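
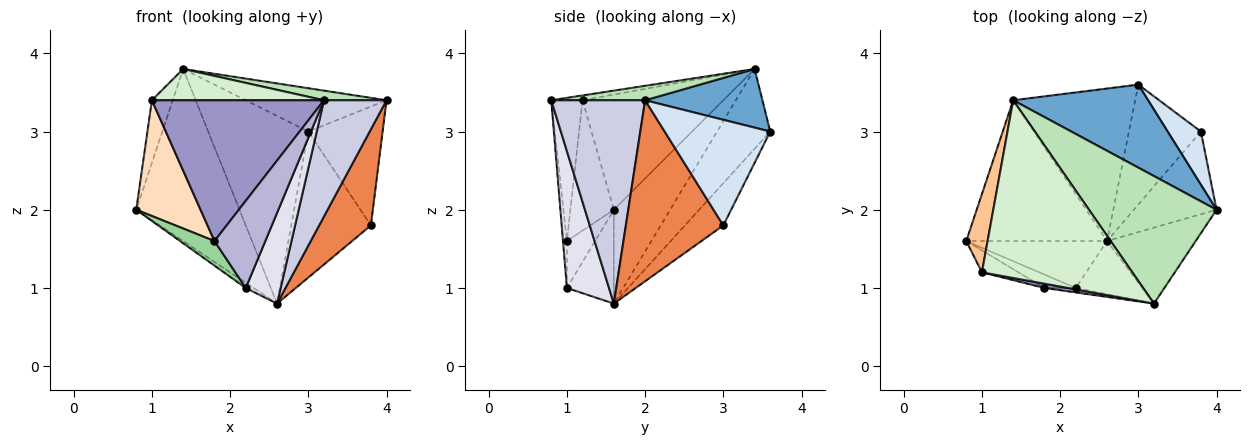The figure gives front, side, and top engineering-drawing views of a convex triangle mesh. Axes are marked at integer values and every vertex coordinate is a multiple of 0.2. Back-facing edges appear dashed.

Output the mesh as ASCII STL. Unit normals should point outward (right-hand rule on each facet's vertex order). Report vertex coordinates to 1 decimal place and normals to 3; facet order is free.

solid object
 facet normal 0.360 0.432 0.827
  outer loop
   vertex 1.4 3.4 3.8
   vertex 4.0 2.0 3.4
   vertex 3.0 3.6 3.0
  endloop
 endfacet
 facet normal -0.389 0.713 -0.583
  outer loop
   vertex 1.4 3.4 3.8
   vertex 2.6 1.6 0.8
   vertex 0.8 1.6 2.0
  endloop
 endfacet
 facet normal -0.381 0.718 -0.583
  outer loop
   vertex 1.4 3.4 3.8
   vertex 3.0 3.6 3.0
   vertex 2.6 1.6 0.8
  endloop
 endfacet
 facet normal 0.792 0.557 0.249
  outer loop
   vertex 3.8 3.0 1.8
   vertex 3.0 3.6 3.0
   vertex 4.0 2.0 3.4
  endloop
 endfacet
 facet normal 0.819 -0.435 -0.374
  outer loop
   vertex 3.8 3.0 1.8
   vertex 4.0 2.0 3.4
   vertex 2.6 1.6 0.8
  endloop
 endfacet
 facet normal -0.349 0.724 -0.595
  outer loop
   vertex 3.8 3.0 1.8
   vertex 2.6 1.6 0.8
   vertex 3.0 3.6 3.0
  endloop
 endfacet
 facet normal -0.973 0.144 0.180
  outer loop
   vertex 1.0 1.2 3.4
   vertex 1.4 3.4 3.8
   vertex 0.8 1.6 2.0
  endloop
 endfacet
 facet normal -0.553 -0.819 -0.155
  outer loop
   vertex 1.0 1.2 3.4
   vertex 0.8 1.6 2.0
   vertex 1.8 1.0 1.6
  endloop
 endfacet
 facet normal -0.552 0.092 -0.829
  outer loop
   vertex 2.2 1.0 1.0
   vertex 0.8 1.6 2.0
   vertex 2.6 1.6 0.8
  endloop
 endfacet
 facet normal -0.583 -0.713 -0.389
  outer loop
   vertex 2.2 1.0 1.0
   vertex 1.8 1.0 1.6
   vertex 0.8 1.6 2.0
  endloop
 endfacet
 facet normal 0.112 -0.075 0.991
  outer loop
   vertex 3.2 0.8 3.4
   vertex 4.0 2.0 3.4
   vertex 1.4 3.4 3.8
  endloop
 endfacet
 facet normal -0.031 -0.173 0.984
  outer loop
   vertex 3.2 0.8 3.4
   vertex 1.4 3.4 3.8
   vertex 1.0 1.2 3.4
  endloop
 endfacet
 facet normal -0.179 -0.983 0.030
  outer loop
   vertex 3.2 0.8 3.4
   vertex 1.0 1.2 3.4
   vertex 1.8 1.0 1.6
  endloop
 endfacet
 facet normal -0.077 -0.996 -0.051
  outer loop
   vertex 3.2 0.8 3.4
   vertex 1.8 1.0 1.6
   vertex 2.2 1.0 1.0
  endloop
 endfacet
 facet normal 0.782 -0.521 -0.341
  outer loop
   vertex 3.2 0.8 3.4
   vertex 2.6 1.6 0.8
   vertex 4.0 2.0 3.4
  endloop
 endfacet
 facet normal 0.721 -0.598 -0.350
  outer loop
   vertex 3.2 0.8 3.4
   vertex 2.2 1.0 1.0
   vertex 2.6 1.6 0.8
  endloop
 endfacet
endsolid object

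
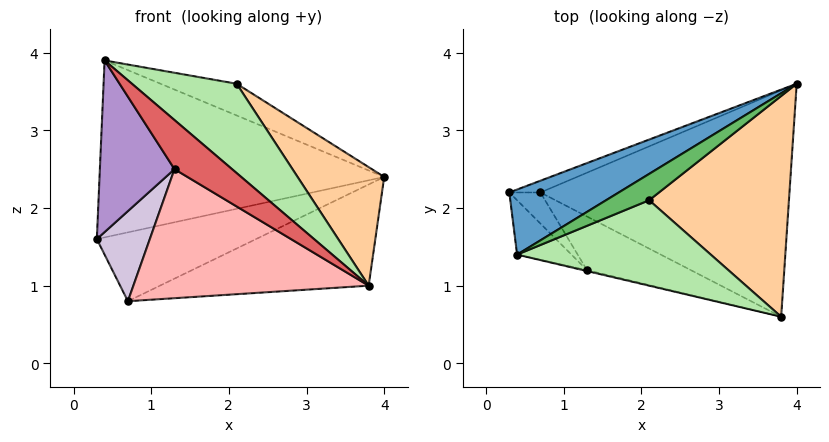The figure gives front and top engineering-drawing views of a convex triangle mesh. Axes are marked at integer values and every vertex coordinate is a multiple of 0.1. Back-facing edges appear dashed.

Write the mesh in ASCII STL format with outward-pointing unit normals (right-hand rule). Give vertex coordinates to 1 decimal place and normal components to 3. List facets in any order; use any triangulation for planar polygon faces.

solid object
 facet normal -0.395 0.862 0.317
  outer loop
   vertex 0.4 1.4 3.9
   vertex 4.0 3.6 2.4
   vertex 0.3 2.2 1.6
  endloop
 endfacet
 facet normal -0.319 0.934 -0.160
  outer loop
   vertex 0.7 2.2 0.8
   vertex 0.3 2.2 1.6
   vertex 4.0 3.6 2.4
  endloop
 endfacet
 facet normal 0.260 0.394 -0.881
  outer loop
   vertex 0.7 2.2 0.8
   vertex 4.0 3.6 2.4
   vertex 3.8 0.6 1.0
  endloop
 endfacet
 facet normal 0.681 -0.346 0.645
  outer loop
   vertex 2.1 2.1 3.6
   vertex 3.8 0.6 1.0
   vertex 4.0 3.6 2.4
  endloop
 endfacet
 facet normal -0.200 0.754 0.626
  outer loop
   vertex 2.1 2.1 3.6
   vertex 4.0 3.6 2.4
   vertex 0.4 1.4 3.9
  endloop
 endfacet
 facet normal 0.387 -0.666 0.637
  outer loop
   vertex 2.1 2.1 3.6
   vertex 0.4 1.4 3.9
   vertex 3.8 0.6 1.0
  endloop
 endfacet
 facet normal -0.244 -0.970 -0.018
  outer loop
   vertex 1.3 1.2 2.5
   vertex 3.8 0.6 1.0
   vertex 0.4 1.4 3.9
  endloop
 endfacet
 facet normal -0.412 -0.842 -0.350
  outer loop
   vertex 1.3 1.2 2.5
   vertex 0.7 2.2 0.8
   vertex 3.8 0.6 1.0
  endloop
 endfacet
 facet normal -0.563 -0.788 -0.250
  outer loop
   vertex 1.3 1.2 2.5
   vertex 0.4 1.4 3.9
   vertex 0.3 2.2 1.6
  endloop
 endfacet
 facet normal -0.546 -0.792 -0.273
  outer loop
   vertex 1.3 1.2 2.5
   vertex 0.3 2.2 1.6
   vertex 0.7 2.2 0.8
  endloop
 endfacet
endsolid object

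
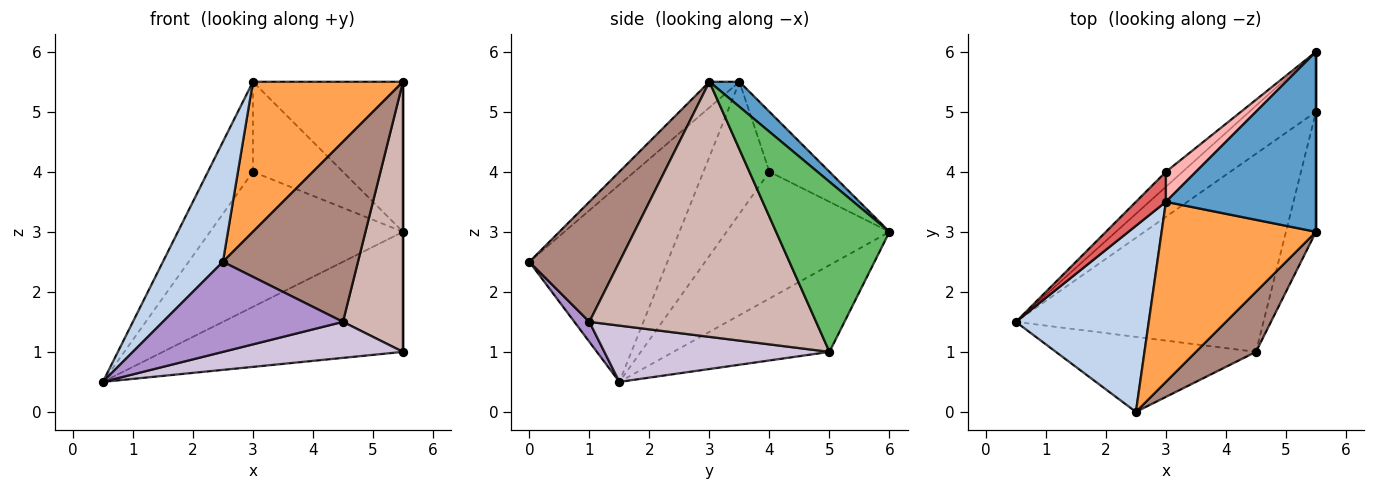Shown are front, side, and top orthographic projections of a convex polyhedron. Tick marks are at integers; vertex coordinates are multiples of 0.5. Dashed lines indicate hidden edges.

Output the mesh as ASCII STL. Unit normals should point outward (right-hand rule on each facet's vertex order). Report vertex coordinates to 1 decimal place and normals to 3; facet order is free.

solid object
 facet normal 0.127 0.635 0.762
  outer loop
   vertex 3.0 3.5 5.5
   vertex 5.5 3.0 5.5
   vertex 5.5 6.0 3.0
  endloop
 endfacet
 facet normal -0.780 -0.339 0.526
  outer loop
   vertex 3.0 3.5 5.5
   vertex 0.5 1.5 0.5
   vertex 2.5 0.0 2.5
  endloop
 endfacet
 facet normal -0.127 -0.635 0.762
  outer loop
   vertex 3.0 3.5 5.5
   vertex 2.5 0.0 2.5
   vertex 5.5 3.0 5.5
  endloop
 endfacet
 facet normal -0.503 0.773 -0.387
  outer loop
   vertex 5.5 5.0 1.0
   vertex 0.5 1.5 0.5
   vertex 5.5 6.0 3.0
  endloop
 endfacet
 facet normal 1.000 0.000 0.000
  outer loop
   vertex 5.5 5.0 1.0
   vertex 5.5 6.0 3.0
   vertex 5.5 3.0 5.5
  endloop
 endfacet
 facet normal -0.643 0.761 -0.085
  outer loop
   vertex 3.0 4.0 4.0
   vertex 5.5 6.0 3.0
   vertex 0.5 1.5 0.5
  endloop
 endfacet
 facet normal -0.812 0.554 0.185
  outer loop
   vertex 3.0 4.0 4.0
   vertex 0.5 1.5 0.5
   vertex 3.0 3.5 5.5
  endloop
 endfacet
 facet normal -0.535 0.802 0.267
  outer loop
   vertex 3.0 4.0 4.0
   vertex 3.0 3.5 5.5
   vertex 5.5 6.0 3.0
  endloop
 endfacet
 facet normal 0.064 -0.767 -0.639
  outer loop
   vertex 4.5 1.0 1.5
   vertex 2.5 0.0 2.5
   vertex 0.5 1.5 0.5
  endloop
 endfacet
 facet normal 0.218 -0.175 -0.960
  outer loop
   vertex 4.5 1.0 1.5
   vertex 0.5 1.5 0.5
   vertex 5.5 5.0 1.0
  endloop
 endfacet
 facet normal 0.535 -0.802 0.267
  outer loop
   vertex 4.5 1.0 1.5
   vertex 5.5 3.0 5.5
   vertex 2.5 0.0 2.5
  endloop
 endfacet
 facet normal 0.961 -0.254 -0.113
  outer loop
   vertex 4.5 1.0 1.5
   vertex 5.5 5.0 1.0
   vertex 5.5 3.0 5.5
  endloop
 endfacet
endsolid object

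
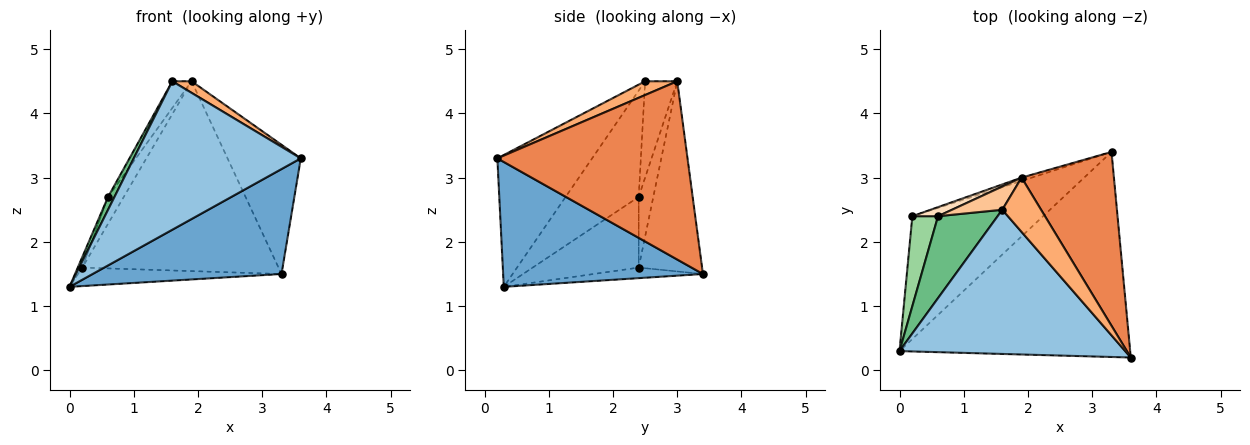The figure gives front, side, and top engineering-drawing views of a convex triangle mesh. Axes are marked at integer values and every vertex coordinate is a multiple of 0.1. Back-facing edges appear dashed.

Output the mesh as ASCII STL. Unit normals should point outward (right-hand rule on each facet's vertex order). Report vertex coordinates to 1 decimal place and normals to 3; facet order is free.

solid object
 facet normal 0.434 -0.410 -0.802
  outer loop
   vertex 3.3 3.4 1.5
   vertex 3.6 0.2 3.3
   vertex 0.0 0.3 1.3
  endloop
 endfacet
 facet normal -0.377 -0.664 0.645
  outer loop
   vertex 1.6 2.5 4.5
   vertex 0.0 0.3 1.3
   vertex 3.6 0.2 3.3
  endloop
 endfacet
 facet normal -0.080 0.148 -0.986
  outer loop
   vertex 0.2 2.4 1.6
   vertex 3.3 3.4 1.5
   vertex 0.0 0.3 1.3
  endloop
 endfacet
 facet normal -0.307 0.951 -0.017
  outer loop
   vertex 1.9 3.0 4.5
   vertex 3.3 3.4 1.5
   vertex 0.2 2.4 1.6
  endloop
 endfacet
 facet normal 0.840 0.324 0.435
  outer loop
   vertex 1.9 3.0 4.5
   vertex 3.6 0.2 3.3
   vertex 3.3 3.4 1.5
  endloop
 endfacet
 facet normal 0.328 -0.197 0.924
  outer loop
   vertex 1.9 3.0 4.5
   vertex 1.6 2.5 4.5
   vertex 3.6 0.2 3.3
  endloop
 endfacet
 facet normal -0.783 0.470 0.409
  outer loop
   vertex 0.6 2.4 2.7
   vertex 1.6 2.5 4.5
   vertex 1.9 3.0 4.5
  endloop
 endfacet
 facet normal -0.661 0.711 0.240
  outer loop
   vertex 0.6 2.4 2.7
   vertex 1.9 3.0 4.5
   vertex 0.2 2.4 1.6
  endloop
 endfacet
 facet normal -0.870 -0.076 0.487
  outer loop
   vertex 0.6 2.4 2.7
   vertex 0.0 0.3 1.3
   vertex 1.6 2.5 4.5
  endloop
 endfacet
 facet normal -0.939 0.041 0.341
  outer loop
   vertex 0.6 2.4 2.7
   vertex 0.2 2.4 1.6
   vertex 0.0 0.3 1.3
  endloop
 endfacet
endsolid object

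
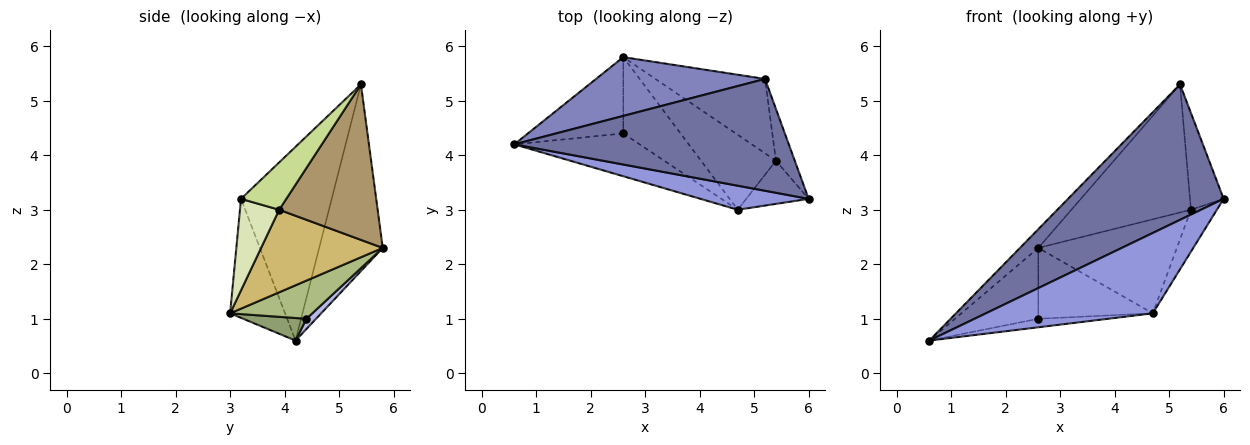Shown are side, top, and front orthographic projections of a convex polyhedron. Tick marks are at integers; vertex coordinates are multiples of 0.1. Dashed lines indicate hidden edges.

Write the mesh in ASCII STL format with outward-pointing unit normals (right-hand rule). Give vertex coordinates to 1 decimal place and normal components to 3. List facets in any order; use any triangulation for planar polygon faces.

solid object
 facet normal -0.410 -0.703 0.581
  outer loop
   vertex 5.2 5.4 5.3
   vertex 0.6 4.2 0.6
   vertex 6.0 3.2 3.2
  endloop
 endfacet
 facet normal -0.725 0.209 0.656
  outer loop
   vertex 2.6 5.8 2.3
   vertex 0.6 4.2 0.6
   vertex 5.2 5.4 5.3
  endloop
 endfacet
 facet normal -0.301 -0.914 0.273
  outer loop
   vertex 4.7 3.0 1.1
   vertex 6.0 3.2 3.2
   vertex 0.6 4.2 0.6
  endloop
 endfacet
 facet normal 0.078 0.678 -0.731
  outer loop
   vertex 2.6 4.4 1.0
   vertex 0.6 4.2 0.6
   vertex 2.6 5.8 2.3
  endloop
 endfacet
 facet normal 0.174 0.192 -0.966
  outer loop
   vertex 2.6 4.4 1.0
   vertex 4.7 3.0 1.1
   vertex 0.6 4.2 0.6
  endloop
 endfacet
 facet normal 0.439 0.611 -0.658
  outer loop
   vertex 2.6 4.4 1.0
   vertex 2.6 5.8 2.3
   vertex 4.7 3.0 1.1
  endloop
 endfacet
 facet normal 0.764 0.568 -0.304
  outer loop
   vertex 5.4 3.9 3.0
   vertex 5.2 5.4 5.3
   vertex 6.0 3.2 3.2
  endloop
 endfacet
 facet normal 0.725 0.480 -0.494
  outer loop
   vertex 5.4 3.9 3.0
   vertex 6.0 3.2 3.2
   vertex 4.7 3.0 1.1
  endloop
 endfacet
 facet normal 0.580 0.704 -0.409
  outer loop
   vertex 5.4 3.9 3.0
   vertex 2.6 5.8 2.3
   vertex 5.2 5.4 5.3
  endloop
 endfacet
 facet normal 0.566 0.645 -0.514
  outer loop
   vertex 5.4 3.9 3.0
   vertex 4.7 3.0 1.1
   vertex 2.6 5.8 2.3
  endloop
 endfacet
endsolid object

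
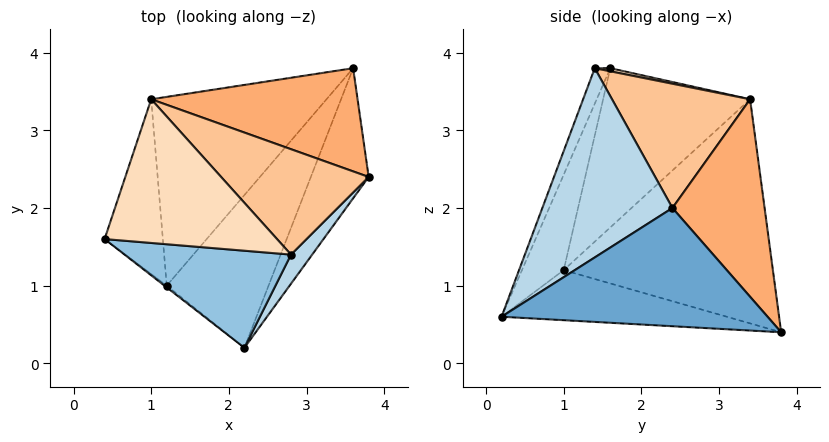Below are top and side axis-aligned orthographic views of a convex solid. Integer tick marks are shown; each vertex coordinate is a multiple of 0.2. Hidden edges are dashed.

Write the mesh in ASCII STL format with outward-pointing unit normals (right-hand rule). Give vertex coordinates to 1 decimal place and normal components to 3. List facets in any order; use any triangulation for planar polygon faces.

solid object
 facet normal 0.841 -0.350 -0.412
  outer loop
   vertex 3.6 3.8 0.4
   vertex 3.8 2.4 2.0
   vertex 2.2 0.2 0.6
  endloop
 endfacet
 facet normal -0.077 -0.929 0.363
  outer loop
   vertex 2.8 1.4 3.8
   vertex 0.4 1.6 3.8
   vertex 2.2 0.2 0.6
  endloop
 endfacet
 facet normal 0.778 -0.622 0.087
  outer loop
   vertex 2.8 1.4 3.8
   vertex 2.2 0.2 0.6
   vertex 3.8 2.4 2.0
  endloop
 endfacet
 facet normal -0.630 -0.776 -0.015
  outer loop
   vertex 1.2 1.0 1.2
   vertex 2.2 0.2 0.6
   vertex 0.4 1.6 3.8
  endloop
 endfacet
 facet normal -0.438 0.121 -0.891
  outer loop
   vertex 1.2 1.0 1.2
   vertex 3.6 3.8 0.4
   vertex 2.2 0.2 0.6
  endloop
 endfacet
 facet normal 0.508 0.679 0.531
  outer loop
   vertex 1.0 3.4 3.4
   vertex 3.8 2.4 2.0
   vertex 3.6 3.8 0.4
  endloop
 endfacet
 facet normal 0.520 0.591 0.617
  outer loop
   vertex 1.0 3.4 3.4
   vertex 2.8 1.4 3.8
   vertex 3.8 2.4 2.0
  endloop
 endfacet
 facet normal 0.018 0.211 0.977
  outer loop
   vertex 1.0 3.4 3.4
   vertex 0.4 1.6 3.8
   vertex 2.8 1.4 3.8
  endloop
 endfacet
 facet normal -0.914 0.230 -0.334
  outer loop
   vertex 1.0 3.4 3.4
   vertex 1.2 1.0 1.2
   vertex 0.4 1.6 3.8
  endloop
 endfacet
 facet normal -0.705 0.447 -0.551
  outer loop
   vertex 1.0 3.4 3.4
   vertex 3.6 3.8 0.4
   vertex 1.2 1.0 1.2
  endloop
 endfacet
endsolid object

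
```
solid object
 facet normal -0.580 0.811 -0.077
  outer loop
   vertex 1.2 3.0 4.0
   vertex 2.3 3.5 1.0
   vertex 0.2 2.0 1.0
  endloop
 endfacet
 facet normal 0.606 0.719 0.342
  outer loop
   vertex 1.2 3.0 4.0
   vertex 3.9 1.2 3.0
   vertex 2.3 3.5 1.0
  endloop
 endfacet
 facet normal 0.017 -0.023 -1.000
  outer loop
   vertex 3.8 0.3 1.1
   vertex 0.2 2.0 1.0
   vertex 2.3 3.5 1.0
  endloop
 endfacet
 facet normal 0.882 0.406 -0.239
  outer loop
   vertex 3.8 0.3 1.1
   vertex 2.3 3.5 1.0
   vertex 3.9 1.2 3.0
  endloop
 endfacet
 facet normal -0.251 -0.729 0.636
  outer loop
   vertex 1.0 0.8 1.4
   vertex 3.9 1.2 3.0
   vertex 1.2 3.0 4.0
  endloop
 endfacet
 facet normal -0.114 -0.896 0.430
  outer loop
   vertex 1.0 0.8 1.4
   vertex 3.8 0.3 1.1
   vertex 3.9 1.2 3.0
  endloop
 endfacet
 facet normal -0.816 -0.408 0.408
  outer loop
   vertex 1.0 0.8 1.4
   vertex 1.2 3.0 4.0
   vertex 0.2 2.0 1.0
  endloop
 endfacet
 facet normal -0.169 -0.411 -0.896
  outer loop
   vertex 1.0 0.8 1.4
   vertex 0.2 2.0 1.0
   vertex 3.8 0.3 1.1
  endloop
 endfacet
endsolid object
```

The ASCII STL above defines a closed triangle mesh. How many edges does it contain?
12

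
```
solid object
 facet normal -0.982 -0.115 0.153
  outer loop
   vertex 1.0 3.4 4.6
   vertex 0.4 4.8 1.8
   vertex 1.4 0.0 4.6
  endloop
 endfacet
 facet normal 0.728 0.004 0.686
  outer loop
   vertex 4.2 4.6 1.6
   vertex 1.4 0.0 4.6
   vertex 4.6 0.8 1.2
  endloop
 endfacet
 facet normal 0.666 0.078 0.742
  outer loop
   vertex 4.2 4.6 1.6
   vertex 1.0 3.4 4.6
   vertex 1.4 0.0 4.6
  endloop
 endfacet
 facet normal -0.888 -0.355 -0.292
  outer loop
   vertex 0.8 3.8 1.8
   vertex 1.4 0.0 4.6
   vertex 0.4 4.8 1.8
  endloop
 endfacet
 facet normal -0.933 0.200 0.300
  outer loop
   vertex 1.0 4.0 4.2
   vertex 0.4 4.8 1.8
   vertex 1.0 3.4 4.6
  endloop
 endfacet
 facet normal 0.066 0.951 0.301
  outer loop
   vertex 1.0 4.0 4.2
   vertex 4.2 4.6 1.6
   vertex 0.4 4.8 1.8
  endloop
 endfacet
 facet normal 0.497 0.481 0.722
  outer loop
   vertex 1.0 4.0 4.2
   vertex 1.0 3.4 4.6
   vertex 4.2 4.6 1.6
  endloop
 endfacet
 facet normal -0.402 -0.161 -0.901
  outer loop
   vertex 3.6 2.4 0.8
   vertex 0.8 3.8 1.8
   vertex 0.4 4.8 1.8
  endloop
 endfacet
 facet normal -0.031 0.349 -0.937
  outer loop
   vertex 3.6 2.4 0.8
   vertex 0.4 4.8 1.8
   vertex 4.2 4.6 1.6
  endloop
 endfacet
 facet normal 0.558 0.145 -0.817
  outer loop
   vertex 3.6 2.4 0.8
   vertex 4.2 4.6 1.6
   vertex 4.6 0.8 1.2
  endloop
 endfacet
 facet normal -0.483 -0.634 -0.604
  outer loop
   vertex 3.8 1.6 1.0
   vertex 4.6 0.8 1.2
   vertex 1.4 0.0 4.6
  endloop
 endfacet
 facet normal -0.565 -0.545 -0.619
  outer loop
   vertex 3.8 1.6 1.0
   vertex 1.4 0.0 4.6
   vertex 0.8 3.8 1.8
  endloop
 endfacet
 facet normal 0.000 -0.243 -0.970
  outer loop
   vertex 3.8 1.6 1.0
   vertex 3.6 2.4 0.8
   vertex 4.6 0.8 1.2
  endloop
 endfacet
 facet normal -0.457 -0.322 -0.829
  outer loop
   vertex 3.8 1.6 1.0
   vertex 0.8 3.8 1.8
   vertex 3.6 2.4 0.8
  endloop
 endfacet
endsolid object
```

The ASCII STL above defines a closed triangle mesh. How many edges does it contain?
21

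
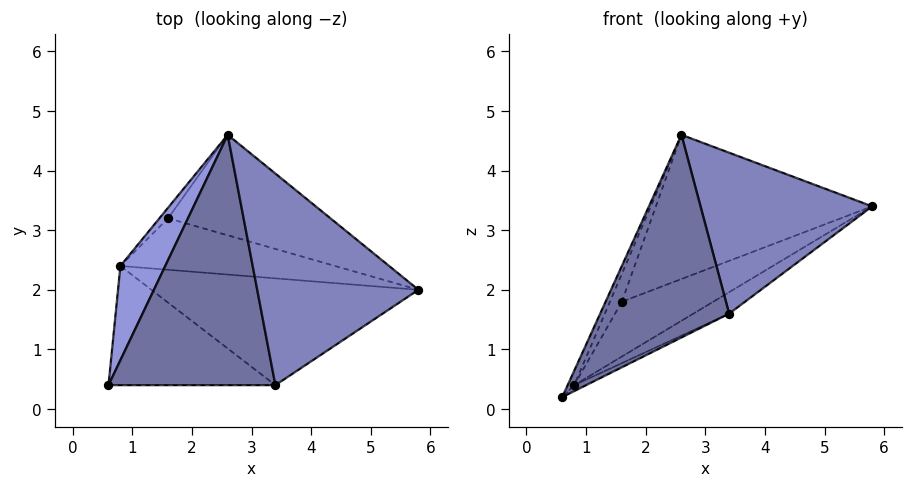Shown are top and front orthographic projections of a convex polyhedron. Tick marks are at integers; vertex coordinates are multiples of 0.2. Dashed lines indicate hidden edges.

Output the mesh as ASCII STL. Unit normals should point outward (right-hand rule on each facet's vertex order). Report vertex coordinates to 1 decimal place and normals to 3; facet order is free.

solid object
 facet normal -0.362 -0.586 0.724
  outer loop
   vertex 3.4 0.4 1.6
   vertex 2.6 4.6 4.6
   vertex 0.6 0.4 0.2
  endloop
 endfacet
 facet normal -0.190 -0.594 0.781
  outer loop
   vertex 3.4 0.4 1.6
   vertex 5.8 2.0 3.4
   vertex 2.6 4.6 4.6
  endloop
 endfacet
 facet normal -0.928 0.056 0.368
  outer loop
   vertex 0.8 2.4 0.4
   vertex 0.6 0.4 0.2
   vertex 2.6 4.6 4.6
  endloop
 endfacet
 facet normal 0.447 0.045 -0.894
  outer loop
   vertex 0.8 2.4 0.4
   vertex 3.4 0.4 1.6
   vertex 0.6 0.4 0.2
  endloop
 endfacet
 facet normal 0.517 0.169 -0.839
  outer loop
   vertex 0.8 2.4 0.4
   vertex 5.8 2.0 3.4
   vertex 3.4 0.4 1.6
  endloop
 endfacet
 facet normal 0.412 0.748 -0.521
  outer loop
   vertex 1.6 3.2 1.8
   vertex 2.6 4.6 4.6
   vertex 5.8 2.0 3.4
  endloop
 endfacet
 facet normal 0.425 0.660 -0.620
  outer loop
   vertex 1.6 3.2 1.8
   vertex 5.8 2.0 3.4
   vertex 0.8 2.4 0.4
  endloop
 endfacet
 facet normal -0.297 0.892 -0.340
  outer loop
   vertex 1.6 3.2 1.8
   vertex 0.8 2.4 0.4
   vertex 2.6 4.6 4.6
  endloop
 endfacet
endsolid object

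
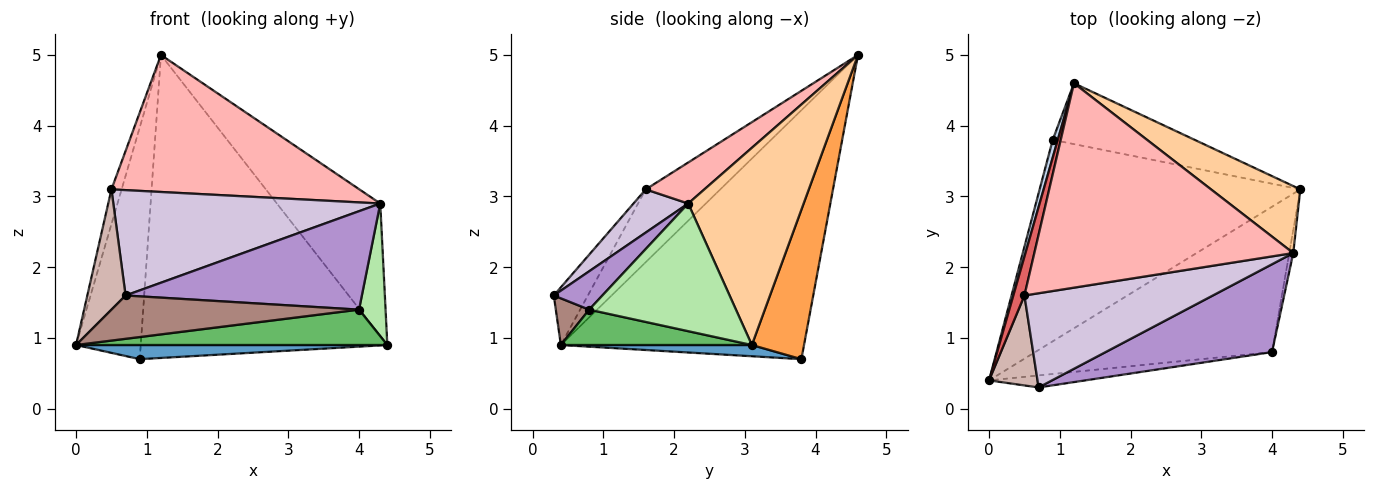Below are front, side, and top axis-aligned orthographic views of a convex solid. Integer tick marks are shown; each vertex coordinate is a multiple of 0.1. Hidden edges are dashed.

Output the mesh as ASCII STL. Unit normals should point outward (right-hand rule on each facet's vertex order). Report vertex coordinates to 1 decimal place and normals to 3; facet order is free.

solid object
 facet normal 0.043 -0.070 -0.997
  outer loop
   vertex 0.9 3.8 0.7
   vertex 4.4 3.1 0.9
   vertex 0.0 0.4 0.9
  endloop
 endfacet
 facet normal -0.966 0.257 0.020
  outer loop
   vertex 0.9 3.8 0.7
   vertex 0.0 0.4 0.9
   vertex 1.2 4.6 5.0
  endloop
 endfacet
 facet normal 0.203 0.960 -0.193
  outer loop
   vertex 0.9 3.8 0.7
   vertex 1.2 4.6 5.0
   vertex 4.4 3.1 0.9
  endloop
 endfacet
 facet normal 0.706 0.632 0.320
  outer loop
   vertex 4.3 2.2 2.9
   vertex 4.4 3.1 0.9
   vertex 1.2 4.6 5.0
  endloop
 endfacet
 facet normal 0.144 -0.234 -0.962
  outer loop
   vertex 4.0 0.8 1.4
   vertex 0.0 0.4 0.9
   vertex 4.4 3.1 0.9
  endloop
 endfacet
 facet normal 0.984 -0.178 -0.031
  outer loop
   vertex 4.0 0.8 1.4
   vertex 4.4 3.1 0.9
   vertex 4.3 2.2 2.9
  endloop
 endfacet
 facet normal -0.980 0.134 0.150
  outer loop
   vertex 0.5 1.6 3.1
   vertex 1.2 4.6 5.0
   vertex 0.0 0.4 0.9
  endloop
 endfacet
 facet normal 0.131 -0.552 0.824
  outer loop
   vertex 0.5 1.6 3.1
   vertex 4.3 2.2 2.9
   vertex 1.2 4.6 5.0
  endloop
 endfacet
 facet normal 0.152 -0.738 0.658
  outer loop
   vertex 0.7 0.3 1.6
   vertex 4.0 0.8 1.4
   vertex 4.3 2.2 2.9
  endloop
 endfacet
 facet normal 0.151 -0.737 0.659
  outer loop
   vertex 0.7 0.3 1.6
   vertex 4.3 2.2 2.9
   vertex 0.5 1.6 3.1
  endloop
 endfacet
 facet normal 0.129 -0.956 -0.265
  outer loop
   vertex 0.7 0.3 1.6
   vertex 0.0 0.4 0.9
   vertex 4.0 0.8 1.4
  endloop
 endfacet
 facet normal -0.581 -0.652 0.488
  outer loop
   vertex 0.7 0.3 1.6
   vertex 0.5 1.6 3.1
   vertex 0.0 0.4 0.9
  endloop
 endfacet
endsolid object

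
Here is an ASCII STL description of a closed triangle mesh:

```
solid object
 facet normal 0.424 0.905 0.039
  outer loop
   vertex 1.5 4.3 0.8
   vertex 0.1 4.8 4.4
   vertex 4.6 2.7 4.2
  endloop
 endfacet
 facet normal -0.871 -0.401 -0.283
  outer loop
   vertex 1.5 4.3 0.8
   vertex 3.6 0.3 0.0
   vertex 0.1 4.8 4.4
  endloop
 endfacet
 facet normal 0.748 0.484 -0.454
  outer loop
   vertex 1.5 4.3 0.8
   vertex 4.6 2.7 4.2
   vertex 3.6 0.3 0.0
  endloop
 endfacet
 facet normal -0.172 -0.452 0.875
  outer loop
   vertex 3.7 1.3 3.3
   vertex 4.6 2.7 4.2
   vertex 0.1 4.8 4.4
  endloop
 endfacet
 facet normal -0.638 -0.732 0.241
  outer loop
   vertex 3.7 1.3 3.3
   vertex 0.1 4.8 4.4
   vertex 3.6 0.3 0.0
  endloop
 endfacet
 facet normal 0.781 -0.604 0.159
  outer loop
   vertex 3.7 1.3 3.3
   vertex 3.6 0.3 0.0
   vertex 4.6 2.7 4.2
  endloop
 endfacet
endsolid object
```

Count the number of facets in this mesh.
6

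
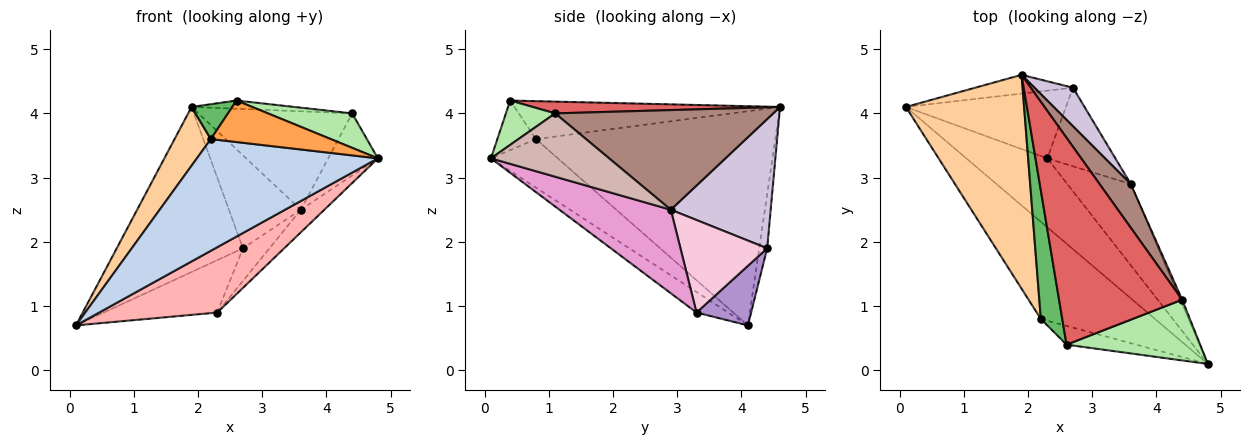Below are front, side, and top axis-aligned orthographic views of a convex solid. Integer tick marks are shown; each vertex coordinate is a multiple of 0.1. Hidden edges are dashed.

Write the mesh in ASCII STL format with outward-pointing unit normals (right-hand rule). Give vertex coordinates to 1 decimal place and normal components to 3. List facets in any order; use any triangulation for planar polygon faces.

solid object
 facet normal -0.062 0.992 -0.113
  outer loop
   vertex 2.7 4.4 1.9
   vertex 0.1 4.1 0.7
   vertex 1.9 4.6 4.1
  endloop
 endfacet
 facet normal -0.269 -0.727 -0.632
  outer loop
   vertex 2.2 0.8 3.6
   vertex 0.1 4.1 0.7
   vertex 4.8 0.1 3.3
  endloop
 endfacet
 facet normal -0.281 -0.874 -0.396
  outer loop
   vertex 2.2 0.8 3.6
   vertex 4.8 0.1 3.3
   vertex 2.6 0.4 4.2
  endloop
 endfacet
 facet normal -0.868 -0.132 0.479
  outer loop
   vertex 2.2 0.8 3.6
   vertex 1.9 4.6 4.1
   vertex 0.1 4.1 0.7
  endloop
 endfacet
 facet normal -0.863 -0.132 0.487
  outer loop
   vertex 2.2 0.8 3.6
   vertex 2.6 0.4 4.2
   vertex 1.9 4.6 4.1
  endloop
 endfacet
 facet normal 0.277 -0.474 0.836
  outer loop
   vertex 4.4 1.1 4.0
   vertex 2.6 0.4 4.2
   vertex 4.8 0.1 3.3
  endloop
 endfacet
 facet normal 0.095 0.040 0.995
  outer loop
   vertex 4.4 1.1 4.0
   vertex 1.9 4.6 4.1
   vertex 2.6 0.4 4.2
  endloop
 endfacet
 facet normal -0.181 -0.677 -0.714
  outer loop
   vertex 2.3 3.3 0.9
   vertex 4.8 0.1 3.3
   vertex 0.1 4.1 0.7
  endloop
 endfacet
 facet normal 0.282 0.587 -0.759
  outer loop
   vertex 2.3 3.3 0.9
   vertex 0.1 4.1 0.7
   vertex 2.7 4.4 1.9
  endloop
 endfacet
 facet normal 0.789 0.568 0.235
  outer loop
   vertex 3.6 2.9 2.5
   vertex 2.7 4.4 1.9
   vertex 1.9 4.6 4.1
  endloop
 endfacet
 facet normal 0.792 0.558 0.248
  outer loop
   vertex 3.6 2.9 2.5
   vertex 1.9 4.6 4.1
   vertex 4.4 1.1 4.0
  endloop
 endfacet
 facet normal 0.922 0.387 -0.027
  outer loop
   vertex 3.6 2.9 2.5
   vertex 4.4 1.1 4.0
   vertex 4.8 0.1 3.3
  endloop
 endfacet
 facet normal 0.785 0.166 -0.596
  outer loop
   vertex 3.6 2.9 2.5
   vertex 4.8 0.1 3.3
   vertex 2.3 3.3 0.9
  endloop
 endfacet
 facet normal 0.782 0.239 -0.576
  outer loop
   vertex 3.6 2.9 2.5
   vertex 2.3 3.3 0.9
   vertex 2.7 4.4 1.9
  endloop
 endfacet
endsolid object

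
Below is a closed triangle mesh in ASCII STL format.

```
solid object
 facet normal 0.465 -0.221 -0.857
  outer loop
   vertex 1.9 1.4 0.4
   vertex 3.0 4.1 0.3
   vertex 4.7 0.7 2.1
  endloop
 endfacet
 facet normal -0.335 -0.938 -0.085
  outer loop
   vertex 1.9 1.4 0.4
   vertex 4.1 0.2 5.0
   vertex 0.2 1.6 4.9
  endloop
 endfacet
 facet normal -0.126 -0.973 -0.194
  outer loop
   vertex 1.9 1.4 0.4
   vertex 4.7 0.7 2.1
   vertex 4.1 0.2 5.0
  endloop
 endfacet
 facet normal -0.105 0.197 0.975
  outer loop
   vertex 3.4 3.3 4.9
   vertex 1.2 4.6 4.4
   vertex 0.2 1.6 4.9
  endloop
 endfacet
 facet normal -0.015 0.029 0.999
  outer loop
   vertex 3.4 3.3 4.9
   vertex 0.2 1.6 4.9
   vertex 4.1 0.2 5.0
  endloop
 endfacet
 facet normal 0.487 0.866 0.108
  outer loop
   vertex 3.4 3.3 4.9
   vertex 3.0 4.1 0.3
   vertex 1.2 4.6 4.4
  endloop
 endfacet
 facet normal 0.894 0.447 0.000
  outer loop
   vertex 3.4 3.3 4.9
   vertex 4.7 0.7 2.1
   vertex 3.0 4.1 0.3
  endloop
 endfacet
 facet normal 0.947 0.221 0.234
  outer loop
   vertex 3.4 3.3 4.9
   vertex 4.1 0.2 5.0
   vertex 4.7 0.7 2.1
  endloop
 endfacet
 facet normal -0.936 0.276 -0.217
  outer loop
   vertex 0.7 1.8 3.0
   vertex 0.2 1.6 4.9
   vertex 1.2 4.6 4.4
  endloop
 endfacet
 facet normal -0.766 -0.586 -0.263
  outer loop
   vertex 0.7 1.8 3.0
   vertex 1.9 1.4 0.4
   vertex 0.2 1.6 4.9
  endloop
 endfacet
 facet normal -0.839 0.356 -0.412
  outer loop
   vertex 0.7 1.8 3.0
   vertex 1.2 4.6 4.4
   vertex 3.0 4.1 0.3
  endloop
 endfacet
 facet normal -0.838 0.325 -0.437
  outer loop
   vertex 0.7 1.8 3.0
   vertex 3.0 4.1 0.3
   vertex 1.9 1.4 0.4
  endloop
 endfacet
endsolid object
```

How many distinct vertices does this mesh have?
8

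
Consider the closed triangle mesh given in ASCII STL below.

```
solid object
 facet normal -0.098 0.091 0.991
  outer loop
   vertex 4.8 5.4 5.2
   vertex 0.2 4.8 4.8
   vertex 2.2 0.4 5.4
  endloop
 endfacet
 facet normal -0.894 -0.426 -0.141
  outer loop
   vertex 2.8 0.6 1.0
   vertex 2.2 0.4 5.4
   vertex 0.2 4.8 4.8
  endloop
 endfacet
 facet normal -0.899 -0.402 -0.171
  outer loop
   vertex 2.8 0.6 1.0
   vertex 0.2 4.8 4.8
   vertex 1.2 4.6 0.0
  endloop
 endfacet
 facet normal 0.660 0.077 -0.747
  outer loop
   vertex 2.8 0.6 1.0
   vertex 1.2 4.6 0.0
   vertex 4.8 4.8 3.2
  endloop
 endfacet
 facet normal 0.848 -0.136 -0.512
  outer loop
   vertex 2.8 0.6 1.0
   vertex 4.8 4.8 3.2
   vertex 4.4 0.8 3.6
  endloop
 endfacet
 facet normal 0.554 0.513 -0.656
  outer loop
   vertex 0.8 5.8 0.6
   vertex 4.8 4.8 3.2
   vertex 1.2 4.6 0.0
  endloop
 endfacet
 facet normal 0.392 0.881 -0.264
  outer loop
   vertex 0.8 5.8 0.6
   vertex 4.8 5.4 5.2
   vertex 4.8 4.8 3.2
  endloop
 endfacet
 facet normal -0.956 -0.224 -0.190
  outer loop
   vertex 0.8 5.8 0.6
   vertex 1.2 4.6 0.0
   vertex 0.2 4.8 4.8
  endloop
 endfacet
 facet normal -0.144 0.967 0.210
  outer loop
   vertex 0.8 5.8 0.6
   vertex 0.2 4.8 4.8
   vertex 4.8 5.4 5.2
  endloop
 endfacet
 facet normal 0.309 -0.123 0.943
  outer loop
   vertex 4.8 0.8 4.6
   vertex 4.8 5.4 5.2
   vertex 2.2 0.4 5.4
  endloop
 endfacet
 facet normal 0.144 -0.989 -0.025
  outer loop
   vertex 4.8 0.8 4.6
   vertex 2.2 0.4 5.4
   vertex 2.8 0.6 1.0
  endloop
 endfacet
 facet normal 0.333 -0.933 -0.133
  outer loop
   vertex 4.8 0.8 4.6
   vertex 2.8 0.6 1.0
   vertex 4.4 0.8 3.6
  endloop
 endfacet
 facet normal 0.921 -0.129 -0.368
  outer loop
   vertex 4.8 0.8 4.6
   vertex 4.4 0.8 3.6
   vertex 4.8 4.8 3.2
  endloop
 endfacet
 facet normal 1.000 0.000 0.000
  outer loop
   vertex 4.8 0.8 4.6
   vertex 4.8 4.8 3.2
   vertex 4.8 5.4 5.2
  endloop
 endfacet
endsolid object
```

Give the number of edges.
21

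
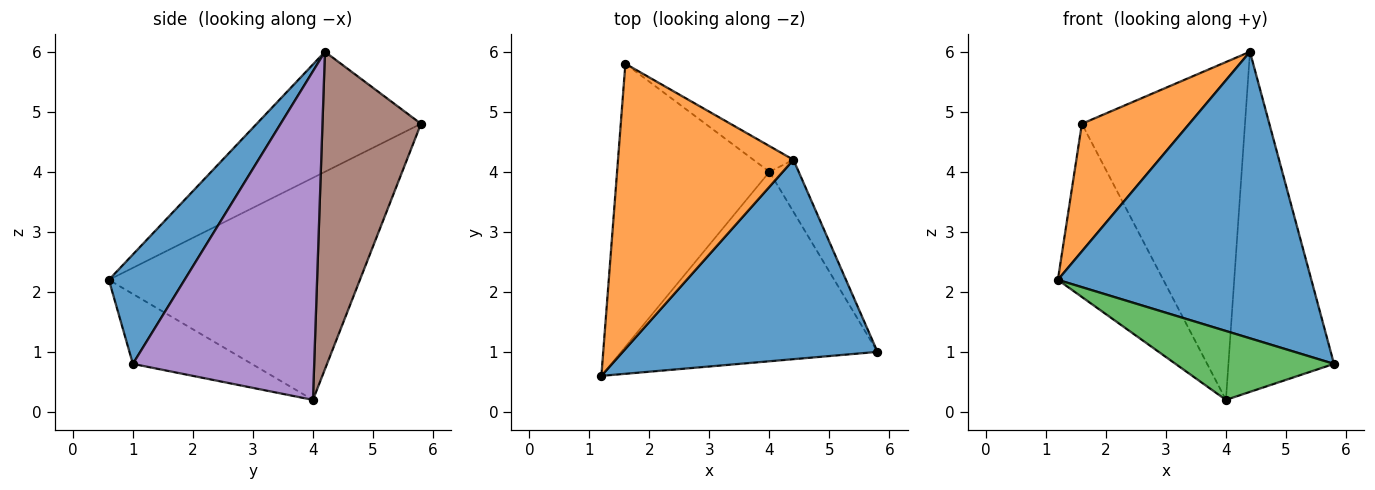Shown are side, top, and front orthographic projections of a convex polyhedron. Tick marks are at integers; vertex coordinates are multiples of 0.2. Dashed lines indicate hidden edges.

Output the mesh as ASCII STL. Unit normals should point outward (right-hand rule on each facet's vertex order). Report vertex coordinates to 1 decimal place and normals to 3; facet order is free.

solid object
 facet normal 0.238 -0.797 0.555
  outer loop
   vertex 4.4 4.2 6.0
   vertex 1.2 0.6 2.2
   vertex 5.8 1.0 0.8
  endloop
 endfacet
 facet normal -0.530 -0.346 0.774
  outer loop
   vertex 4.4 4.2 6.0
   vertex 1.6 5.8 4.8
   vertex 1.2 0.6 2.2
  endloop
 endfacet
 facet normal -0.248 -0.331 -0.910
  outer loop
   vertex 4.0 4.0 0.2
   vertex 5.8 1.0 0.8
   vertex 1.2 0.6 2.2
  endloop
 endfacet
 facet normal -0.779 0.327 -0.535
  outer loop
   vertex 4.0 4.0 0.2
   vertex 1.2 0.6 2.2
   vertex 1.6 5.8 4.8
  endloop
 endfacet
 facet normal 0.862 0.502 -0.077
  outer loop
   vertex 4.0 4.0 0.2
   vertex 4.4 4.2 6.0
   vertex 5.8 1.0 0.8
  endloop
 endfacet
 facet normal 0.516 0.854 -0.065
  outer loop
   vertex 4.0 4.0 0.2
   vertex 1.6 5.8 4.8
   vertex 4.4 4.2 6.0
  endloop
 endfacet
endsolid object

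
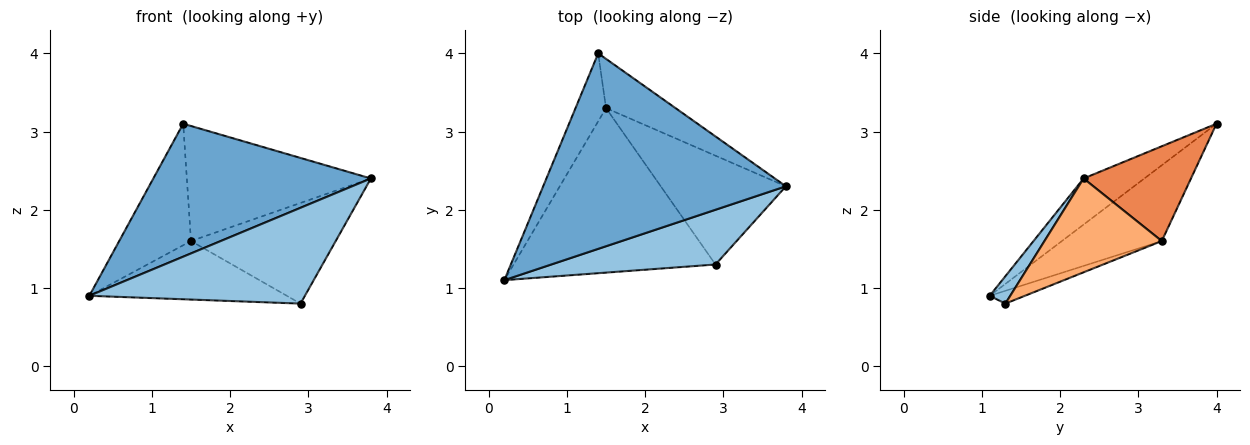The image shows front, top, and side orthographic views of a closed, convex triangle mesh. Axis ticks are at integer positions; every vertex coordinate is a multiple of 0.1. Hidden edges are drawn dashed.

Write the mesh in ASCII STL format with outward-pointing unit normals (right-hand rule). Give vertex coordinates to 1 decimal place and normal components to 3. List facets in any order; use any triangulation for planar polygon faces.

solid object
 facet normal -0.155 -0.555 0.817
  outer loop
   vertex 1.4 4.0 3.1
   vertex 0.2 1.1 0.9
   vertex 3.8 2.3 2.4
  endloop
 endfacet
 facet normal 0.082 -0.865 0.494
  outer loop
   vertex 2.9 1.3 0.8
   vertex 3.8 2.3 2.4
   vertex 0.2 1.1 0.9
  endloop
 endfacet
 facet normal -0.772 0.555 -0.310
  outer loop
   vertex 1.5 3.3 1.6
   vertex 0.2 1.1 0.9
   vertex 1.4 4.0 3.1
  endloop
 endfacet
 facet normal -0.060 0.334 -0.941
  outer loop
   vertex 1.5 3.3 1.6
   vertex 2.9 1.3 0.8
   vertex 0.2 1.1 0.9
  endloop
 endfacet
 facet normal 0.473 0.810 -0.347
  outer loop
   vertex 1.5 3.3 1.6
   vertex 1.4 4.0 3.1
   vertex 3.8 2.3 2.4
  endloop
 endfacet
 facet normal 0.482 0.595 -0.643
  outer loop
   vertex 1.5 3.3 1.6
   vertex 3.8 2.3 2.4
   vertex 2.9 1.3 0.8
  endloop
 endfacet
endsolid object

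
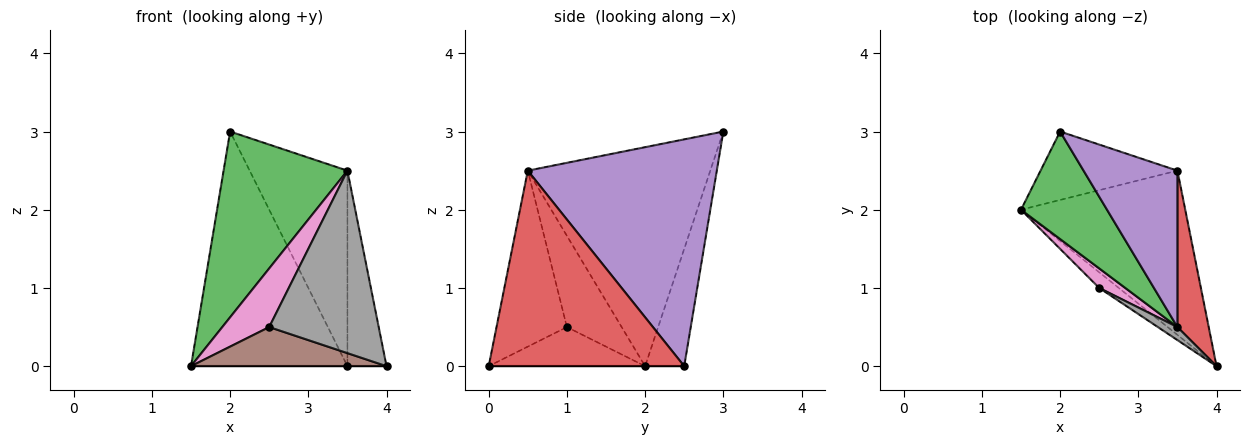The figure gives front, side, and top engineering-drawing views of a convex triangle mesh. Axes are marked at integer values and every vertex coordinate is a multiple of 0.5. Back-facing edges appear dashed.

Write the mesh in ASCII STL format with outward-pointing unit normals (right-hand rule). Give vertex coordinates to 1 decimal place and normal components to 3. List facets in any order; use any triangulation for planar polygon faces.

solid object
 facet normal 0.000 0.000 -1.000
  outer loop
   vertex 3.5 2.5 0.0
   vertex 4.0 0.0 0.0
   vertex 1.5 2.0 0.0
  endloop
 endfacet
 facet normal -0.233 0.933 -0.272
  outer loop
   vertex 3.5 2.5 0.0
   vertex 1.5 2.0 0.0
   vertex 2.0 3.0 3.0
  endloop
 endfacet
 facet normal -0.787 -0.534 0.309
  outer loop
   vertex 3.5 0.5 2.5
   vertex 2.0 3.0 3.0
   vertex 1.5 2.0 0.0
  endloop
 endfacet
 facet normal 0.969 0.194 0.155
  outer loop
   vertex 3.5 0.5 2.5
   vertex 4.0 0.0 0.0
   vertex 3.5 2.5 0.0
  endloop
 endfacet
 facet normal 0.834 0.431 0.345
  outer loop
   vertex 3.5 0.5 2.5
   vertex 3.5 2.5 0.0
   vertex 2.0 3.0 3.0
  endloop
 endfacet
 facet normal -0.596 -0.745 -0.298
  outer loop
   vertex 2.5 1.0 0.5
   vertex 1.5 2.0 0.0
   vertex 4.0 0.0 0.0
  endloop
 endfacet
 facet normal -0.742 -0.636 0.212
  outer loop
   vertex 2.5 1.0 0.5
   vertex 3.5 0.5 2.5
   vertex 1.5 2.0 0.0
  endloop
 endfacet
 facet normal -0.540 -0.840 0.060
  outer loop
   vertex 2.5 1.0 0.5
   vertex 4.0 0.0 0.0
   vertex 3.5 0.5 2.5
  endloop
 endfacet
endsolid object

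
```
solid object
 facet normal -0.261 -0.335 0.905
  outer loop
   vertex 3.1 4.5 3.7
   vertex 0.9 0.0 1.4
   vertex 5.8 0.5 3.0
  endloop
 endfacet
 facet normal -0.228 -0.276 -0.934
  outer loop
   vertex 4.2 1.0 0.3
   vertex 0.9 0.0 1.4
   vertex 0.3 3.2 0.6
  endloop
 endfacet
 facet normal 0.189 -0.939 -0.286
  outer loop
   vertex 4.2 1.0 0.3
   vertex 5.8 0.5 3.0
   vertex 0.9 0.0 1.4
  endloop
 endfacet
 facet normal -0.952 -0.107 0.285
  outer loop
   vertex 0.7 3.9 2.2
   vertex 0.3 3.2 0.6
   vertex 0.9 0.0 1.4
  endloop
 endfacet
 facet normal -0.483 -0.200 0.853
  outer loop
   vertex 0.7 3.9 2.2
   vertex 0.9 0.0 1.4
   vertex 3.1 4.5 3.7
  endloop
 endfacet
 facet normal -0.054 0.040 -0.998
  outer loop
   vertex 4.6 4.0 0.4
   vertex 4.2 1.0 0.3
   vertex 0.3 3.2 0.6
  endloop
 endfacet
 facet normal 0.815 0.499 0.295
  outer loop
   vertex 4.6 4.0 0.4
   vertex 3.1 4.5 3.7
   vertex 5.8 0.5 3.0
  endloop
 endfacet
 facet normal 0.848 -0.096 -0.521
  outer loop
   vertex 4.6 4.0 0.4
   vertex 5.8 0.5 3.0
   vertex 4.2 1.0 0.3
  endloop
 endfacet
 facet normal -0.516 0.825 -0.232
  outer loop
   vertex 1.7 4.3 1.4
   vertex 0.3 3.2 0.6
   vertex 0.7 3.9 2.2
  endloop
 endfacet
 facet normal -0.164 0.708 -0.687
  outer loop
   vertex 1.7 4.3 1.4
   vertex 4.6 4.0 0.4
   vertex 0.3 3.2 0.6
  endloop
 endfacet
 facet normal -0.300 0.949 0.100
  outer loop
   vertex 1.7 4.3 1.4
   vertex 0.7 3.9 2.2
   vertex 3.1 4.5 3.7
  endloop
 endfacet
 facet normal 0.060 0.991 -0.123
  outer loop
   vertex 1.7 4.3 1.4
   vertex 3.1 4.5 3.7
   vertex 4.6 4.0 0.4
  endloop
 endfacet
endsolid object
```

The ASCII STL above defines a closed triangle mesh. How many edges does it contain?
18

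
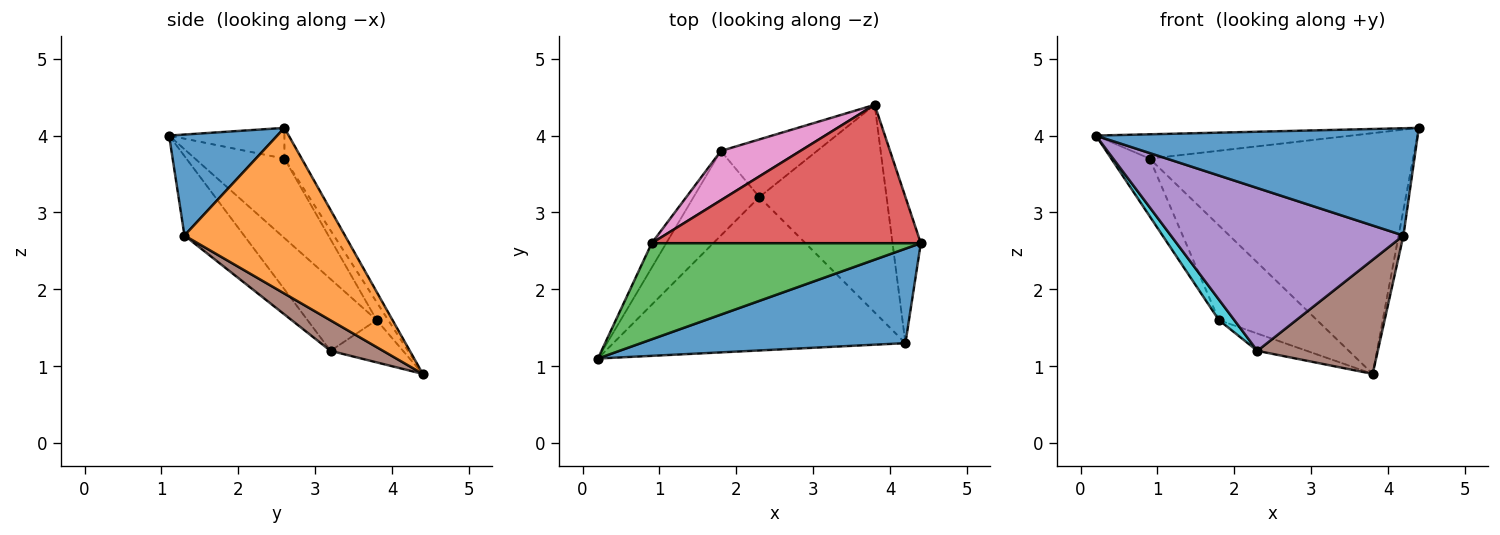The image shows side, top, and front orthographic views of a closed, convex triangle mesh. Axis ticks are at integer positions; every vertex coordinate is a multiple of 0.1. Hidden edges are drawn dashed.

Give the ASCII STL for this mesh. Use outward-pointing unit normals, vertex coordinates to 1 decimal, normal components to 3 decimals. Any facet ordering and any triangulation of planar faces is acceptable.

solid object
 facet normal 0.245 -0.728 0.641
  outer loop
   vertex 4.2 1.3 2.7
   vertex 4.4 2.6 4.1
   vertex 0.2 1.1 4.0
  endloop
 endfacet
 facet normal 0.985 0.030 -0.168
  outer loop
   vertex 4.2 1.3 2.7
   vertex 3.8 4.4 0.9
   vertex 4.4 2.6 4.1
  endloop
 endfacet
 facet normal -0.110 0.244 0.963
  outer loop
   vertex 0.9 2.6 3.7
   vertex 0.2 1.1 4.0
   vertex 4.4 2.6 4.1
  endloop
 endfacet
 facet normal -0.057 0.866 0.498
  outer loop
   vertex 0.9 2.6 3.7
   vertex 4.4 2.6 4.1
   vertex 3.8 4.4 0.9
  endloop
 endfacet
 facet normal -0.183 -0.716 -0.674
  outer loop
   vertex 2.3 3.2 1.2
   vertex 4.2 1.3 2.7
   vertex 0.2 1.1 4.0
  endloop
 endfacet
 facet normal 0.206 -0.471 -0.858
  outer loop
   vertex 2.3 3.2 1.2
   vertex 3.8 4.4 0.9
   vertex 4.2 1.3 2.7
  endloop
 endfacet
 facet normal -0.104 0.882 0.460
  outer loop
   vertex 1.8 3.8 1.6
   vertex 0.9 2.6 3.7
   vertex 3.8 4.4 0.9
  endloop
 endfacet
 facet normal -0.388 0.265 -0.883
  outer loop
   vertex 1.8 3.8 1.6
   vertex 3.8 4.4 0.9
   vertex 2.3 3.2 1.2
  endloop
 endfacet
 facet normal -0.906 0.390 -0.166
  outer loop
   vertex 1.8 3.8 1.6
   vertex 0.2 1.1 4.0
   vertex 0.9 2.6 3.7
  endloop
 endfacet
 facet normal -0.727 -0.162 -0.667
  outer loop
   vertex 1.8 3.8 1.6
   vertex 2.3 3.2 1.2
   vertex 0.2 1.1 4.0
  endloop
 endfacet
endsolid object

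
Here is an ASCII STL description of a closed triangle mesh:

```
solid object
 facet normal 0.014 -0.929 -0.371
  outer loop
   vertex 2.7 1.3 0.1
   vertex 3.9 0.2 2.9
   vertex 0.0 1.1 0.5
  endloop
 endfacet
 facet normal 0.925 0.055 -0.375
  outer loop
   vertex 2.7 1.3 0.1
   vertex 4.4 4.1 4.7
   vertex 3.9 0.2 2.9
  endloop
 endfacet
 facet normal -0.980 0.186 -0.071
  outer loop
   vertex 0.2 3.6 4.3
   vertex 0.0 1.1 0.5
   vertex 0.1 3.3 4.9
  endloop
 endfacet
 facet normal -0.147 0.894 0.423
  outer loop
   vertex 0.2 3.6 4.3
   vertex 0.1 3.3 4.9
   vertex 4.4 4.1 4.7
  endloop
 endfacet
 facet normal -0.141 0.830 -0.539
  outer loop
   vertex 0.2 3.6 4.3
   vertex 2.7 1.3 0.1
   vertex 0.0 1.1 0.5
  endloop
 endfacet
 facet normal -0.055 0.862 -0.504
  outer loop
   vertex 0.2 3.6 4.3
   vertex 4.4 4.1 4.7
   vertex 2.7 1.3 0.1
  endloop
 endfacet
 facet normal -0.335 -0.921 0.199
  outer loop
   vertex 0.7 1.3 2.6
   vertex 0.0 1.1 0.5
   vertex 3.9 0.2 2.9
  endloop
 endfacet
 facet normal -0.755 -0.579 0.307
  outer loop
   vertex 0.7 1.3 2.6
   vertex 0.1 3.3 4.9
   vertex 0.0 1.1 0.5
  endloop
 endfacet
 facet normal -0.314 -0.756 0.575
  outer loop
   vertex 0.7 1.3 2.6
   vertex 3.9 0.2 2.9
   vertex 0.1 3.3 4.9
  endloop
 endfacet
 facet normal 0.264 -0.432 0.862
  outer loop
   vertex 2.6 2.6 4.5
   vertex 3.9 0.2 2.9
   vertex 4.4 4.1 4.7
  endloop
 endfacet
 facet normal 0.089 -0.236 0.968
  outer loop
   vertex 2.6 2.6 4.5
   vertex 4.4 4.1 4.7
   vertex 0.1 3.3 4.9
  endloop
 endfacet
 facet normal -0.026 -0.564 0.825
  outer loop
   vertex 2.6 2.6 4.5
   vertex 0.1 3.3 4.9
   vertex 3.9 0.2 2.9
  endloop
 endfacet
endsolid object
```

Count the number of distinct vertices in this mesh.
8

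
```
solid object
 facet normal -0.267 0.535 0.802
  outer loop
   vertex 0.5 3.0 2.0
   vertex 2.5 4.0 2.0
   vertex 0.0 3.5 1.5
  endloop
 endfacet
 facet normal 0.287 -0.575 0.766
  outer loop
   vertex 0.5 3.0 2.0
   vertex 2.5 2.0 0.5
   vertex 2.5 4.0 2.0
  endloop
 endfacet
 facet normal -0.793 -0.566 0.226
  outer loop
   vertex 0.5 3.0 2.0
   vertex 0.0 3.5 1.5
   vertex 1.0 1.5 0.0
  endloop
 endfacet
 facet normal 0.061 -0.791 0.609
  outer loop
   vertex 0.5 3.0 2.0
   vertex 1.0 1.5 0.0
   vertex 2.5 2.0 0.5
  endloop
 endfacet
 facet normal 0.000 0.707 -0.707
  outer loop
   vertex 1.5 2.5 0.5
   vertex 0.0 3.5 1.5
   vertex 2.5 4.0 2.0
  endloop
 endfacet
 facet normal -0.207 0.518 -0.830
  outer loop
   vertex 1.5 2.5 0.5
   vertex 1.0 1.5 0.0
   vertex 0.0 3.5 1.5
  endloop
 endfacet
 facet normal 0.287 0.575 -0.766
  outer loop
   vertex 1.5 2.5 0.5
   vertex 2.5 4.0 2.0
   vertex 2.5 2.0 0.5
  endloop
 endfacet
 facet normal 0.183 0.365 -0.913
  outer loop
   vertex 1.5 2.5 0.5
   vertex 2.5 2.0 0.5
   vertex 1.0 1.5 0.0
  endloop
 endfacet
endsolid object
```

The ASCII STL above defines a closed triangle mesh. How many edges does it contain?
12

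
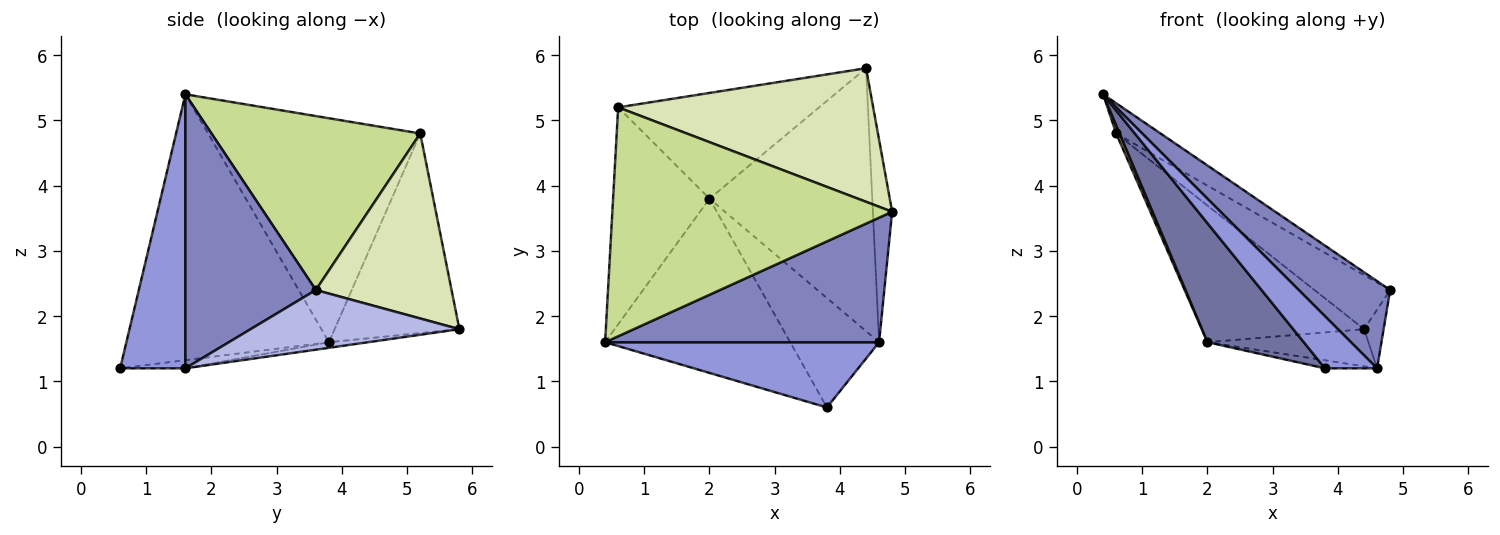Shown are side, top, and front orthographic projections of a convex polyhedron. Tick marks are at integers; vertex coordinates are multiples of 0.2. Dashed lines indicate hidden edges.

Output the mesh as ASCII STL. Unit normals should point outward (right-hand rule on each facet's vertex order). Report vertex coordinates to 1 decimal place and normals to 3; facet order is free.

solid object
 facet normal -0.765 -0.363 -0.532
  outer loop
   vertex 2.0 3.8 1.6
   vertex 3.8 0.6 1.2
   vertex 0.4 1.6 5.4
  endloop
 endfacet
 facet normal 0.634 -0.444 0.634
  outer loop
   vertex 4.6 1.6 1.2
   vertex 4.8 3.6 2.4
   vertex 0.4 1.6 5.4
  endloop
 endfacet
 facet normal 0.615 -0.492 0.615
  outer loop
   vertex 4.6 1.6 1.2
   vertex 0.4 1.6 5.4
   vertex 3.8 0.6 1.2
  endloop
 endfacet
 facet normal 0.948 0.089 -0.306
  outer loop
   vertex 4.6 1.6 1.2
   vertex 4.4 5.8 1.8
   vertex 4.8 3.6 2.4
  endloop
 endfacet
 facet normal -0.091 0.073 -0.993
  outer loop
   vertex 4.6 1.6 1.2
   vertex 3.8 0.6 1.2
   vertex 2.0 3.8 1.6
  endloop
 endfacet
 facet normal -0.034 0.140 -0.990
  outer loop
   vertex 4.6 1.6 1.2
   vertex 2.0 3.8 1.6
   vertex 4.4 5.8 1.8
  endloop
 endfacet
 facet normal 0.525 0.112 0.844
  outer loop
   vertex 0.6 5.2 4.8
   vertex 0.4 1.6 5.4
   vertex 4.8 3.6 2.4
  endloop
 endfacet
 facet normal 0.558 0.311 0.769
  outer loop
   vertex 0.6 5.2 4.8
   vertex 4.8 3.6 2.4
   vertex 4.4 5.8 1.8
  endloop
 endfacet
 facet normal -0.918 -0.015 -0.395
  outer loop
   vertex 0.6 5.2 4.8
   vertex 2.0 3.8 1.6
   vertex 0.4 1.6 5.4
  endloop
 endfacet
 facet normal -0.520 0.676 -0.523
  outer loop
   vertex 0.6 5.2 4.8
   vertex 4.4 5.8 1.8
   vertex 2.0 3.8 1.6
  endloop
 endfacet
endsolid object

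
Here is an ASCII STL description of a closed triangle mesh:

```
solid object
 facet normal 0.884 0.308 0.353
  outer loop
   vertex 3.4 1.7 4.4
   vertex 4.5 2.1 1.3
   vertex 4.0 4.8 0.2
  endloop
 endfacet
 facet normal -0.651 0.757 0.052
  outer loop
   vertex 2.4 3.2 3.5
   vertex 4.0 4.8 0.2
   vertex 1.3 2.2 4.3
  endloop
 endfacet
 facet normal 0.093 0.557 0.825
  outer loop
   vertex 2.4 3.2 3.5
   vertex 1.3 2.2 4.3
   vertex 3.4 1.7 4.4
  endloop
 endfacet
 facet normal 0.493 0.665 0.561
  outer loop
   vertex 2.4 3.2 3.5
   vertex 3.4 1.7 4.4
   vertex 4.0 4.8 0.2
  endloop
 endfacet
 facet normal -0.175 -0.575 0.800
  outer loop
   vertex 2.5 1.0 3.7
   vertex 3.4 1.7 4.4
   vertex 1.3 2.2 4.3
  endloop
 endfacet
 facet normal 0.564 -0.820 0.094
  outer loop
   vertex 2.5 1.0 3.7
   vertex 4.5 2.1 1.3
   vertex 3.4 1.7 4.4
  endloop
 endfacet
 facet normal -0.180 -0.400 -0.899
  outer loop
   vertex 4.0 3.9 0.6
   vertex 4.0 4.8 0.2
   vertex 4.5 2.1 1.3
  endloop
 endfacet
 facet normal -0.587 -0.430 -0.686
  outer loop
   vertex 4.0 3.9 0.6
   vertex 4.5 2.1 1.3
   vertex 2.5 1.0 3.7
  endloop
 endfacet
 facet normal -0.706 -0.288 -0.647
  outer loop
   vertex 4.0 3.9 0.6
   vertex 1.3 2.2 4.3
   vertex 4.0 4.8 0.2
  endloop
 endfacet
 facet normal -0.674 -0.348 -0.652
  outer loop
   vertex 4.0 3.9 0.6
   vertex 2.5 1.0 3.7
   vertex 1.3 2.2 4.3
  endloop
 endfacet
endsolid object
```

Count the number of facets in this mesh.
10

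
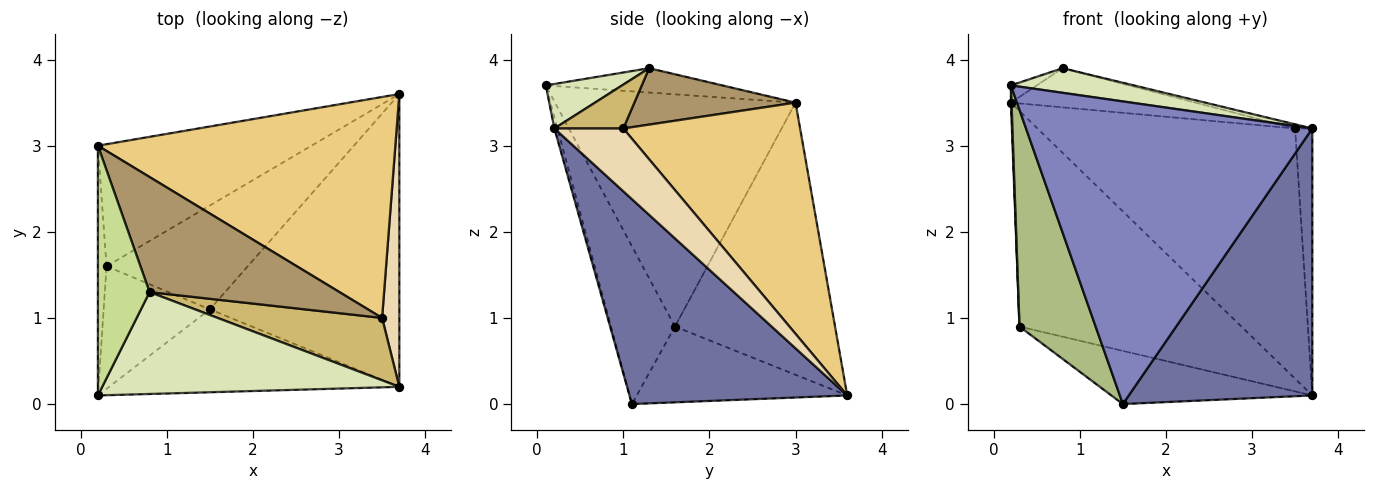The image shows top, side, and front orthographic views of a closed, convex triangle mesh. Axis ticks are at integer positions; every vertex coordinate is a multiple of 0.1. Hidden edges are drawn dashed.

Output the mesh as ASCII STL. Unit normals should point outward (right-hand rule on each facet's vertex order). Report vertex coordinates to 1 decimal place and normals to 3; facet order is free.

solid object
 facet normal 0.624 -0.526 -0.577
  outer loop
   vertex 3.7 0.2 3.2
   vertex 1.5 1.1 0.0
   vertex 3.7 3.6 0.1
  endloop
 endfacet
 facet normal -0.010 -0.964 -0.264
  outer loop
   vertex 3.7 0.2 3.2
   vertex 0.2 0.1 3.7
   vertex 1.5 1.1 0.0
  endloop
 endfacet
 facet normal -0.532 0.737 -0.417
  outer loop
   vertex 0.3 1.6 0.9
   vertex 0.2 3.0 3.5
   vertex 3.7 3.6 0.1
  endloop
 endfacet
 facet normal -0.431 0.411 -0.803
  outer loop
   vertex 0.3 1.6 0.9
   vertex 3.7 3.6 0.1
   vertex 1.5 1.1 0.0
  endloop
 endfacet
 facet normal -0.999 -0.003 -0.037
  outer loop
   vertex 0.3 1.6 0.9
   vertex 0.2 0.1 3.7
   vertex 0.2 3.0 3.5
  endloop
 endfacet
 facet normal -0.591 -0.702 -0.397
  outer loop
   vertex 0.3 1.6 0.9
   vertex 1.5 1.1 0.0
   vertex 0.2 0.1 3.7
  endloop
 endfacet
 facet normal -0.425 0.062 0.903
  outer loop
   vertex 0.8 1.3 3.9
   vertex 0.2 3.0 3.5
   vertex 0.2 0.1 3.7
  endloop
 endfacet
 facet normal 0.144 -0.232 0.962
  outer loop
   vertex 0.8 1.3 3.9
   vertex 0.2 0.1 3.7
   vertex 3.7 0.2 3.2
  endloop
 endfacet
 facet normal 0.271 0.310 0.911
  outer loop
   vertex 3.5 1.0 3.2
   vertex 0.2 3.0 3.5
   vertex 0.8 1.3 3.9
  endloop
 endfacet
 facet normal 0.257 0.064 0.964
  outer loop
   vertex 3.5 1.0 3.2
   vertex 0.8 1.3 3.9
   vertex 3.7 0.2 3.2
  endloop
 endfacet
 facet normal 0.457 0.667 0.589
  outer loop
   vertex 3.5 1.0 3.2
   vertex 3.7 3.6 0.1
   vertex 0.2 3.0 3.5
  endloop
 endfacet
 facet normal 0.938 0.234 0.257
  outer loop
   vertex 3.5 1.0 3.2
   vertex 3.7 0.2 3.2
   vertex 3.7 3.6 0.1
  endloop
 endfacet
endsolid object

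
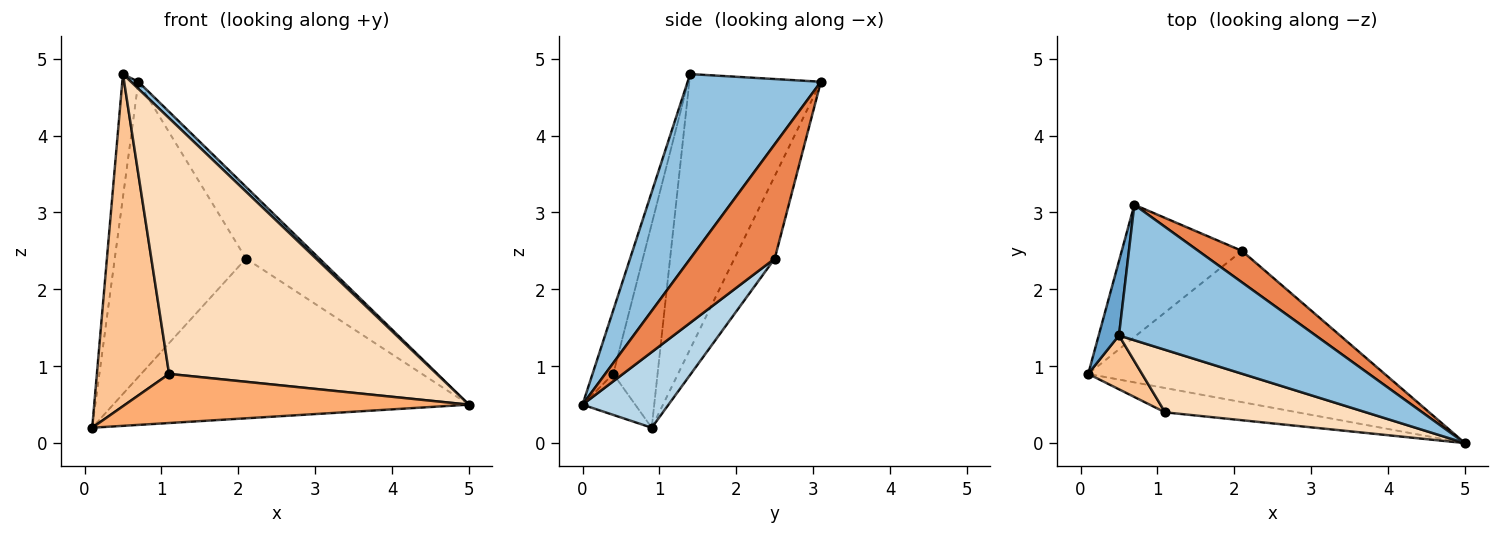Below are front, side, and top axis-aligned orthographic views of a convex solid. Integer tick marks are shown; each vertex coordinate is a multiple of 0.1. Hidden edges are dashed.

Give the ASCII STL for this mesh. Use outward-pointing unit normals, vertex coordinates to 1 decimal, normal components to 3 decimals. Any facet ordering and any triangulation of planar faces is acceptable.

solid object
 facet normal -0.990 0.121 0.073
  outer loop
   vertex 0.5 1.4 4.8
   vertex 0.7 3.1 4.7
   vertex 0.1 0.9 0.2
  endloop
 endfacet
 facet normal 0.684 -0.038 0.728
  outer loop
   vertex 0.5 1.4 4.8
   vertex 5.0 0.0 0.5
   vertex 0.7 3.1 4.7
  endloop
 endfacet
 facet normal 0.173 0.715 -0.677
  outer loop
   vertex 2.1 2.5 2.4
   vertex 5.0 0.0 0.5
   vertex 0.1 0.9 0.2
  endloop
 endfacet
 facet normal -0.270 0.879 -0.394
  outer loop
   vertex 2.1 2.5 2.4
   vertex 0.1 0.9 0.2
   vertex 0.7 3.1 4.7
  endloop
 endfacet
 facet normal 0.725 0.631 0.277
  outer loop
   vertex 2.1 2.5 2.4
   vertex 0.7 3.1 4.7
   vertex 5.0 0.0 0.5
  endloop
 endfacet
 facet normal -0.136 -0.888 -0.440
  outer loop
   vertex 1.1 0.4 0.9
   vertex 0.1 0.9 0.2
   vertex 5.0 0.0 0.5
  endloop
 endfacet
 facet normal -0.518 -0.844 0.137
  outer loop
   vertex 1.1 0.4 0.9
   vertex 0.5 1.4 4.8
   vertex 0.1 0.9 0.2
  endloop
 endfacet
 facet normal -0.075 -0.969 0.237
  outer loop
   vertex 1.1 0.4 0.9
   vertex 5.0 0.0 0.5
   vertex 0.5 1.4 4.8
  endloop
 endfacet
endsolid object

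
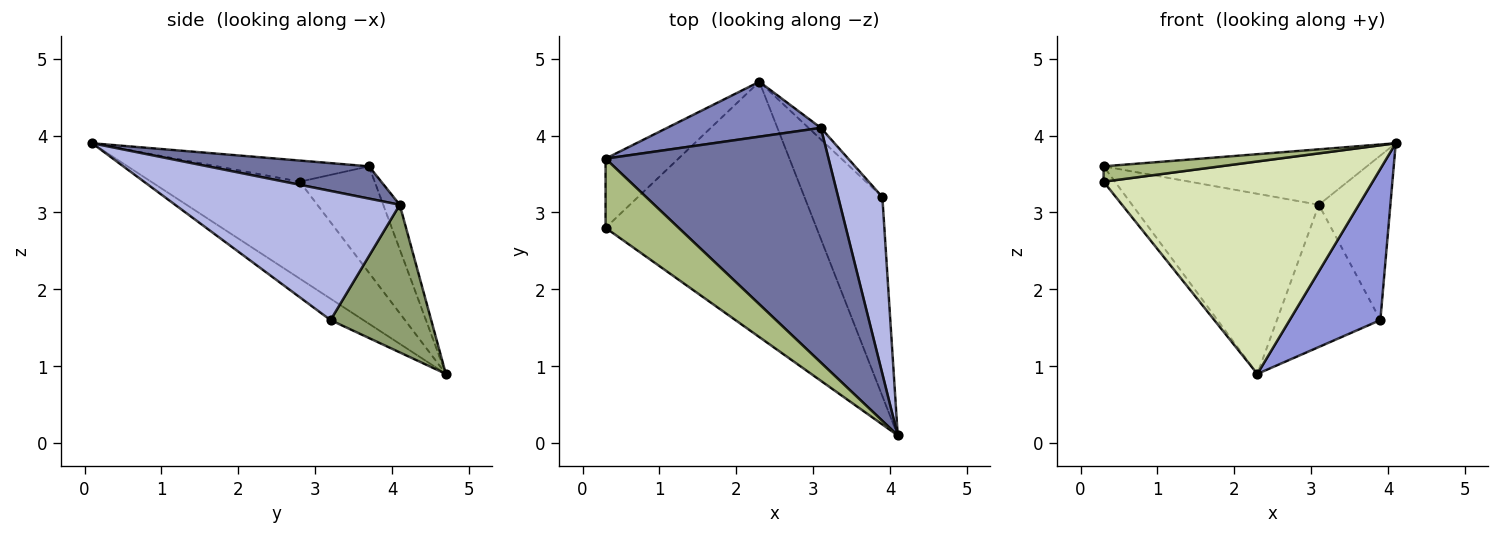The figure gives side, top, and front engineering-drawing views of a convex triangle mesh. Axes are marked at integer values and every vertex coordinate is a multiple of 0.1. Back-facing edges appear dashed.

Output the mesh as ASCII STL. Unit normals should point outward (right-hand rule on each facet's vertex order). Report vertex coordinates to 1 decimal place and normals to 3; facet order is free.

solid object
 facet normal 0.140 0.228 0.964
  outer loop
   vertex 3.1 4.1 3.1
   vertex 0.3 3.7 3.6
   vertex 4.1 0.1 3.9
  endloop
 endfacet
 facet normal -0.084 0.953 0.291
  outer loop
   vertex 3.1 4.1 3.1
   vertex 2.3 4.7 0.9
   vertex 0.3 3.7 3.6
  endloop
 endfacet
 facet normal -0.214 -0.591 -0.778
  outer loop
   vertex 3.9 3.2 1.6
   vertex 4.1 0.1 3.9
   vertex 2.3 4.7 0.9
  endloop
 endfacet
 facet normal 0.906 0.288 0.310
  outer loop
   vertex 3.9 3.2 1.6
   vertex 3.1 4.1 3.1
   vertex 4.1 0.1 3.9
  endloop
 endfacet
 facet normal 0.696 0.716 -0.058
  outer loop
   vertex 3.9 3.2 1.6
   vertex 2.3 4.7 0.9
   vertex 3.1 4.1 3.1
  endloop
 endfacet
 facet normal -0.272 -0.209 0.939
  outer loop
   vertex 0.3 2.8 3.4
   vertex 4.1 0.1 3.9
   vertex 0.3 3.7 3.6
  endloop
 endfacet
 facet normal -0.819 0.125 -0.560
  outer loop
   vertex 0.3 2.8 3.4
   vertex 0.3 3.7 3.6
   vertex 2.3 4.7 0.9
  endloop
 endfacet
 facet normal -0.333 -0.603 -0.725
  outer loop
   vertex 0.3 2.8 3.4
   vertex 2.3 4.7 0.9
   vertex 4.1 0.1 3.9
  endloop
 endfacet
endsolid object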